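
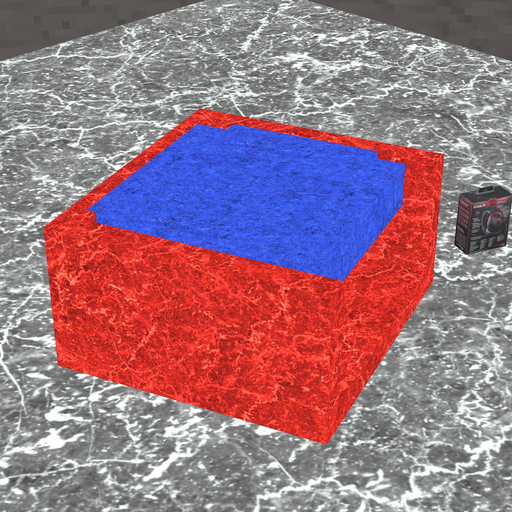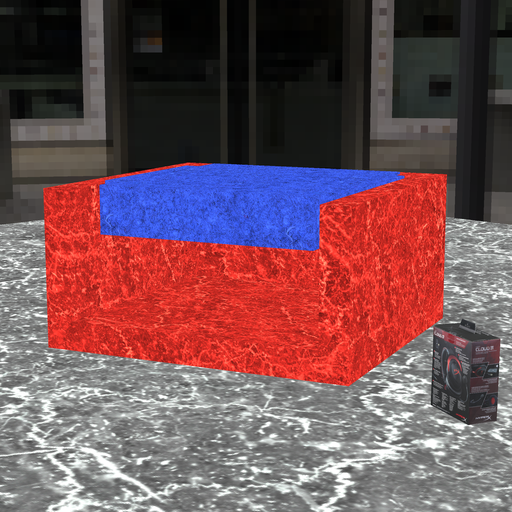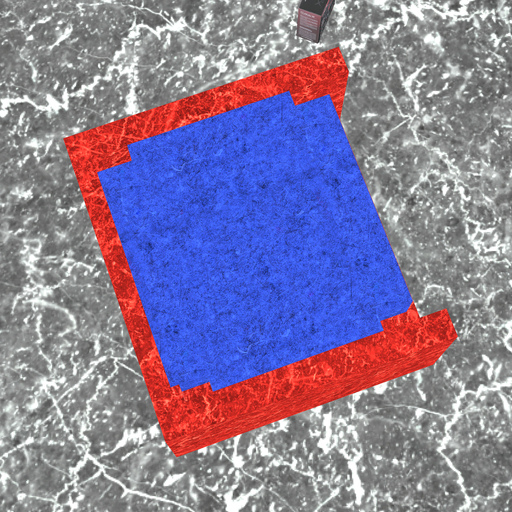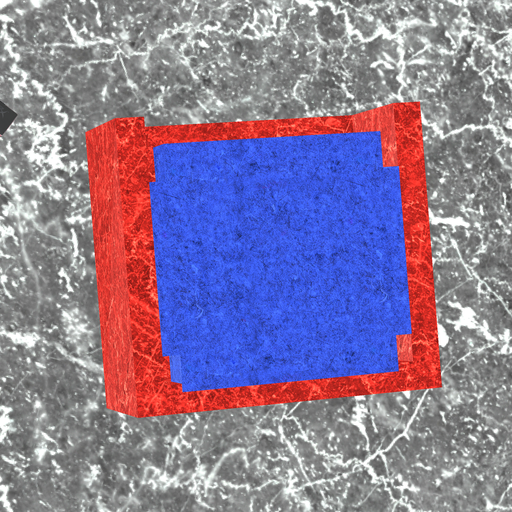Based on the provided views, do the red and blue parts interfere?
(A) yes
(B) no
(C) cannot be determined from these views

(A) yes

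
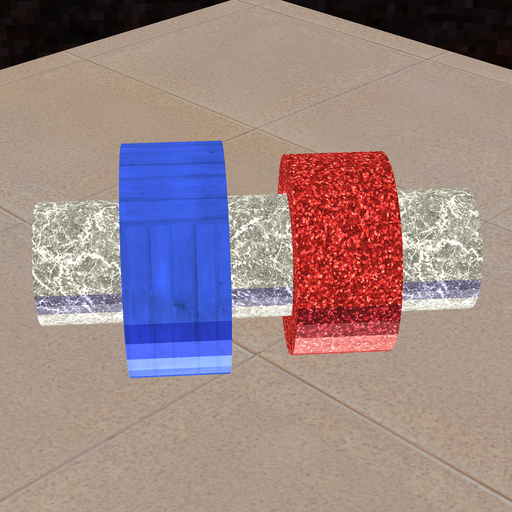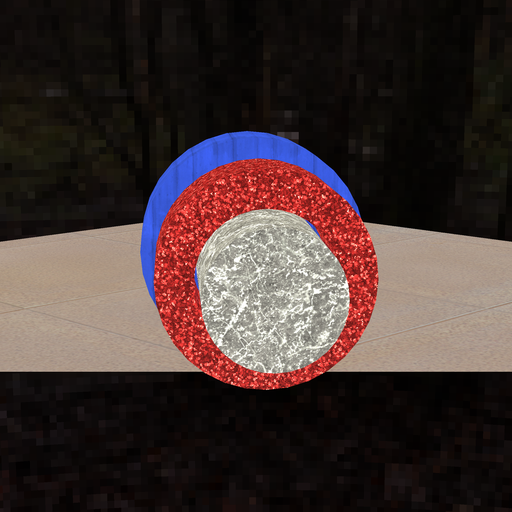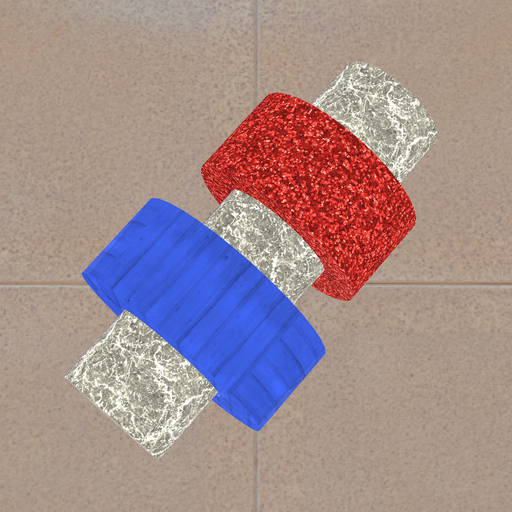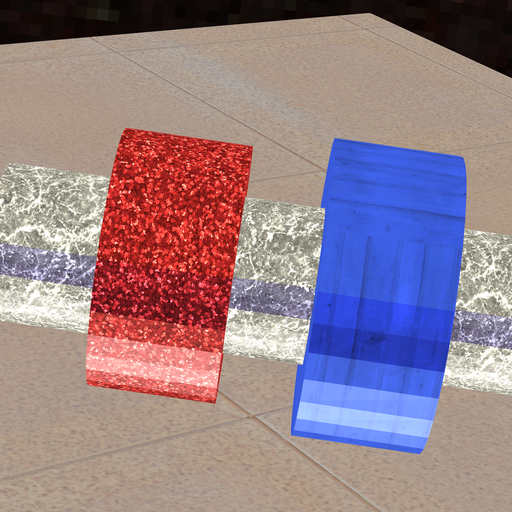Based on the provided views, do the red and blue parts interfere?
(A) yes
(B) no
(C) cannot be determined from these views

(B) no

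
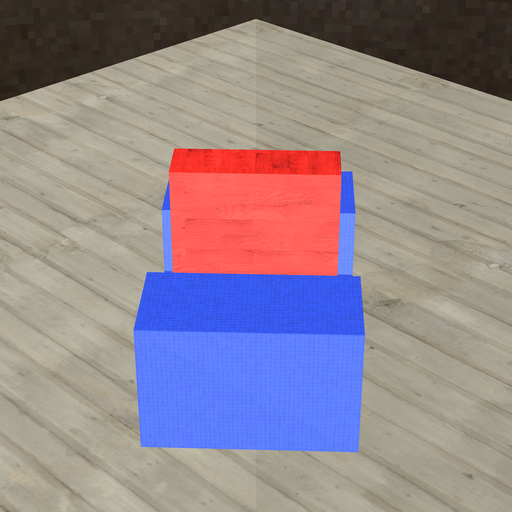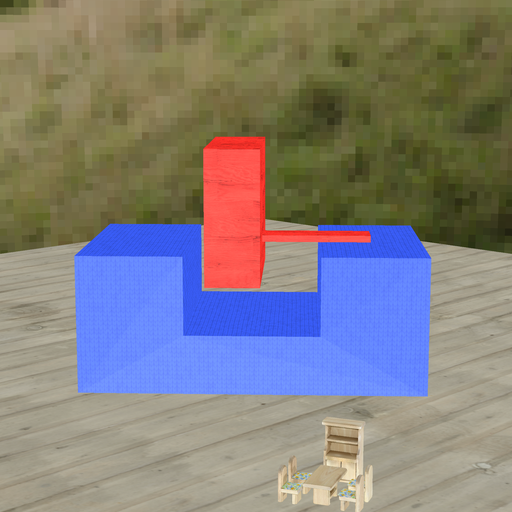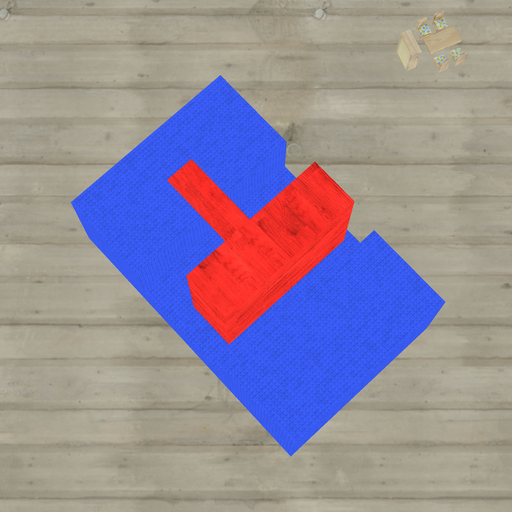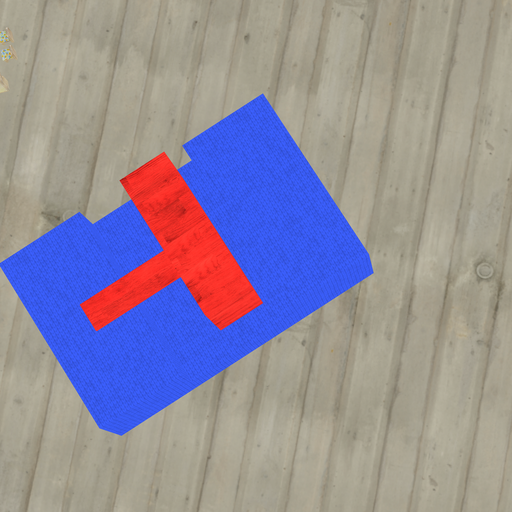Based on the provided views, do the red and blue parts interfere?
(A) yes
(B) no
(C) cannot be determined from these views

(B) no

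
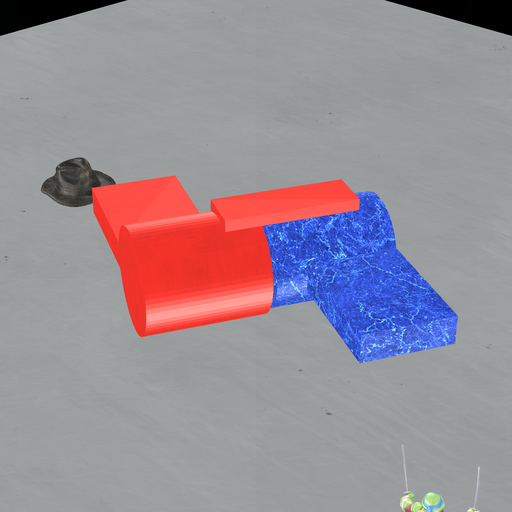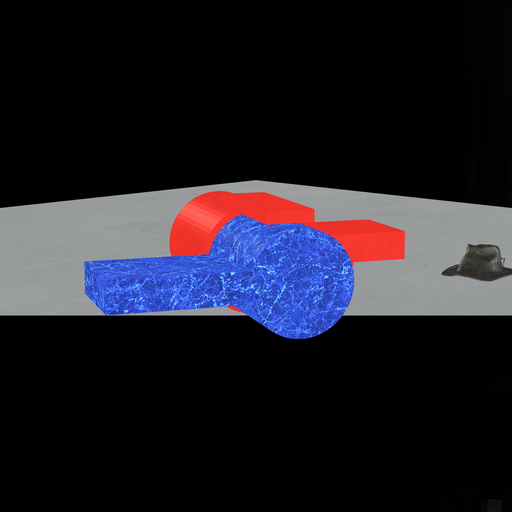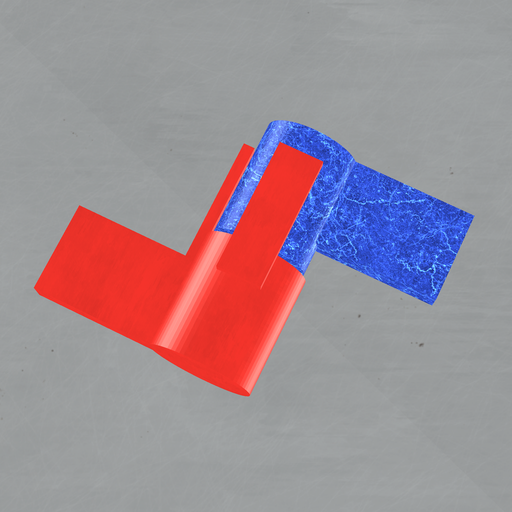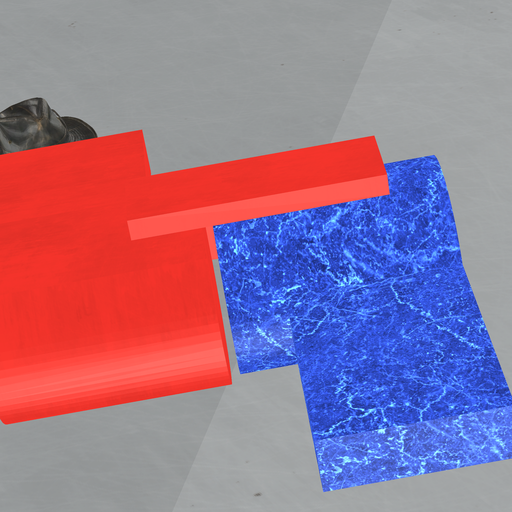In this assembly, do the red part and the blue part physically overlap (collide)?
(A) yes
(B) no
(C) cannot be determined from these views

(B) no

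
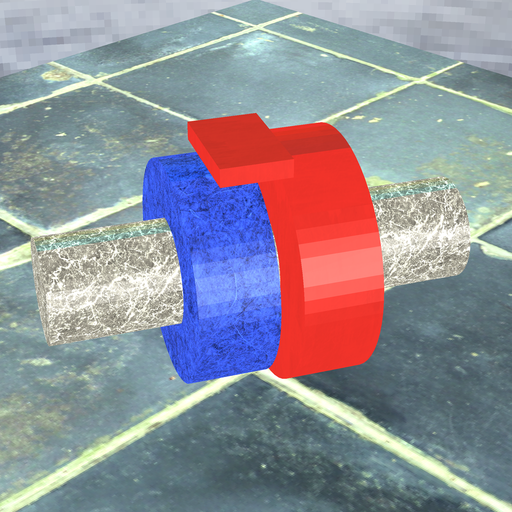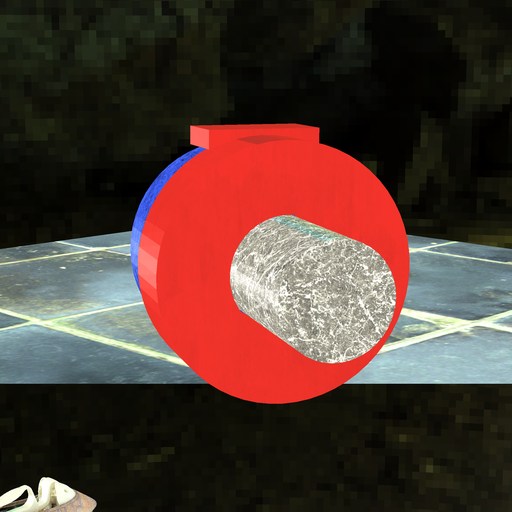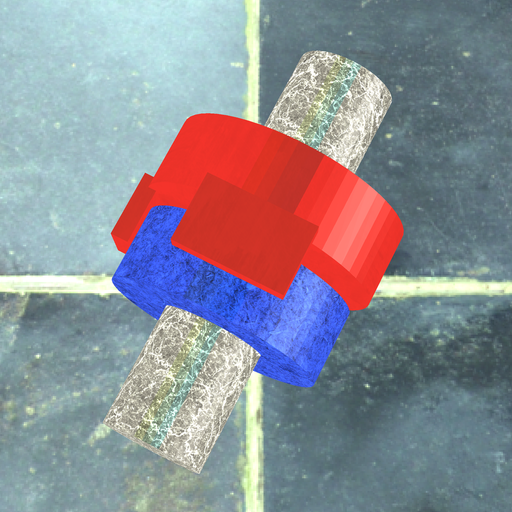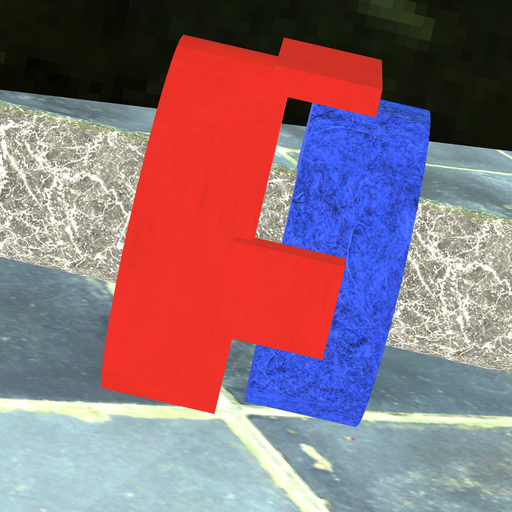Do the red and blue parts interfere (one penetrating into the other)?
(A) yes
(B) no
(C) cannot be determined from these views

(B) no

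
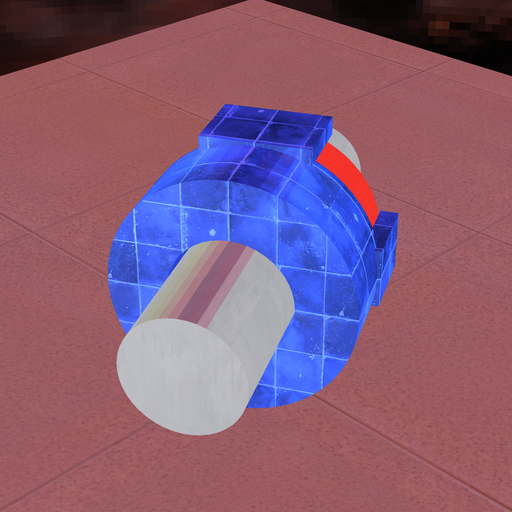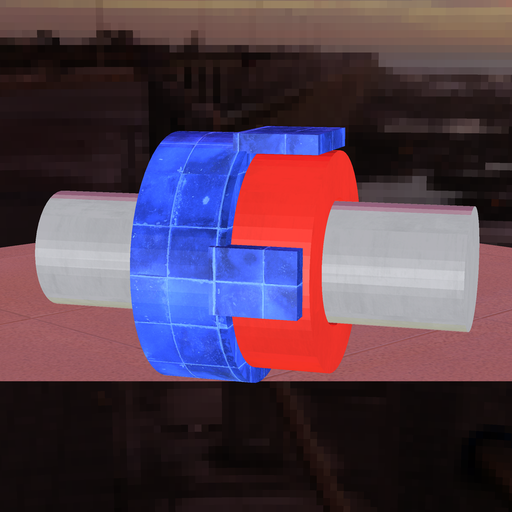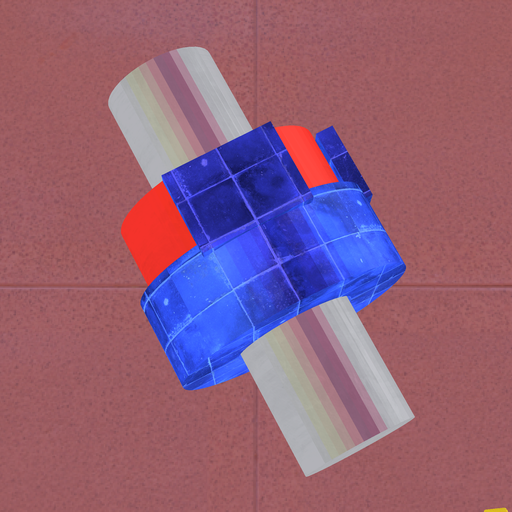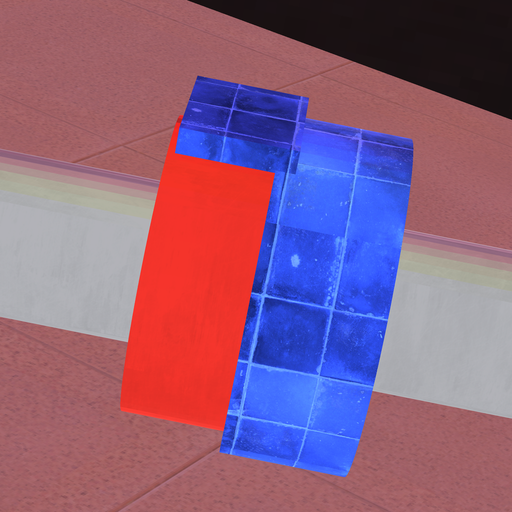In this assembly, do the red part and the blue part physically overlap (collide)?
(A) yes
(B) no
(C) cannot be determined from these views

(A) yes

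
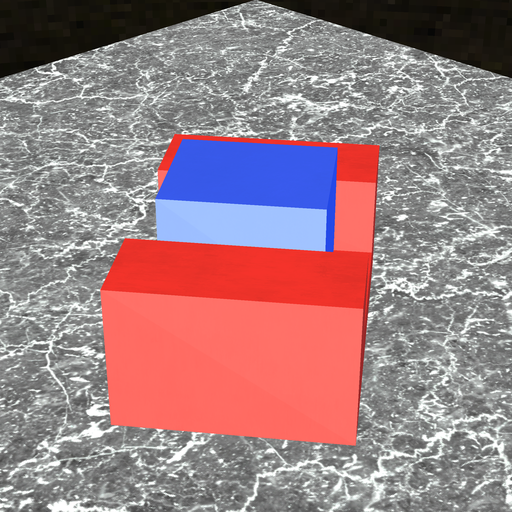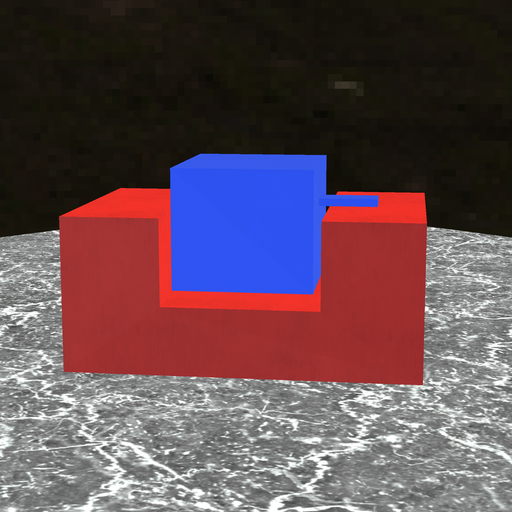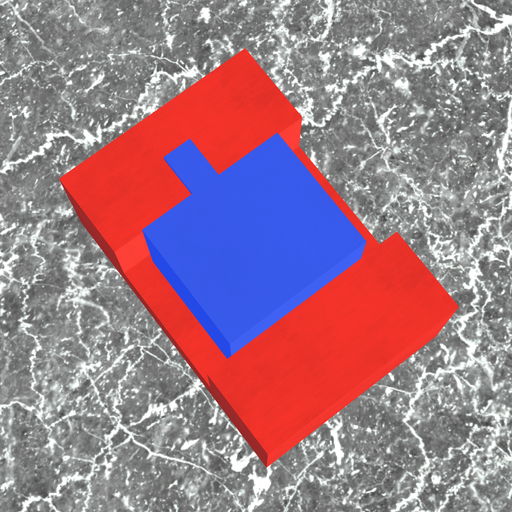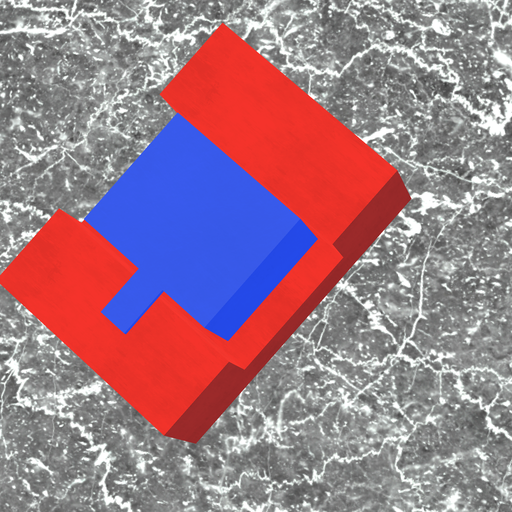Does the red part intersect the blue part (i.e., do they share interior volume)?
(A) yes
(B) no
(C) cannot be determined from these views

(B) no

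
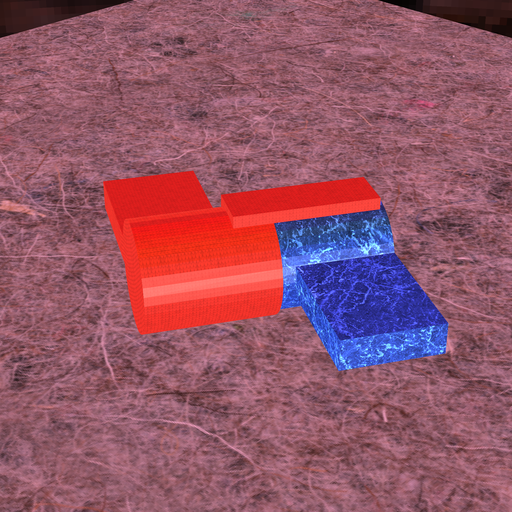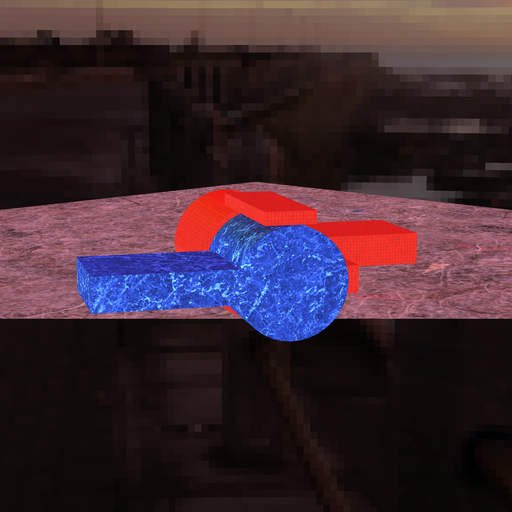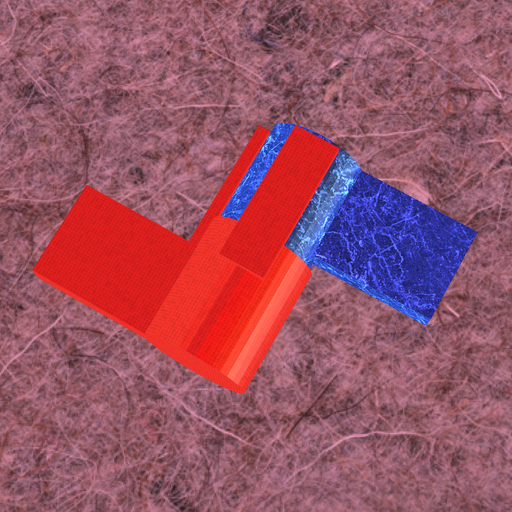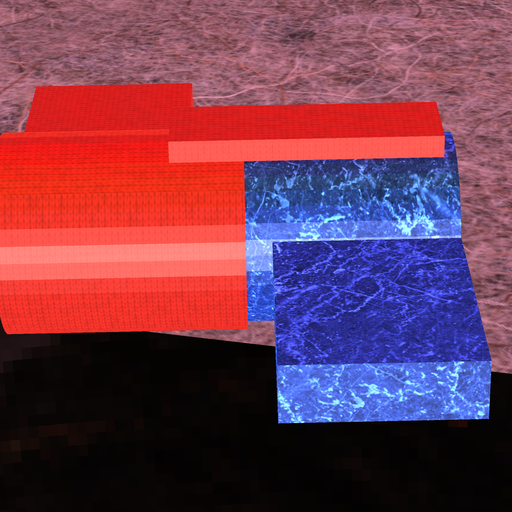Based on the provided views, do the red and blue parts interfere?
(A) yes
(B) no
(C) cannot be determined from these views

(A) yes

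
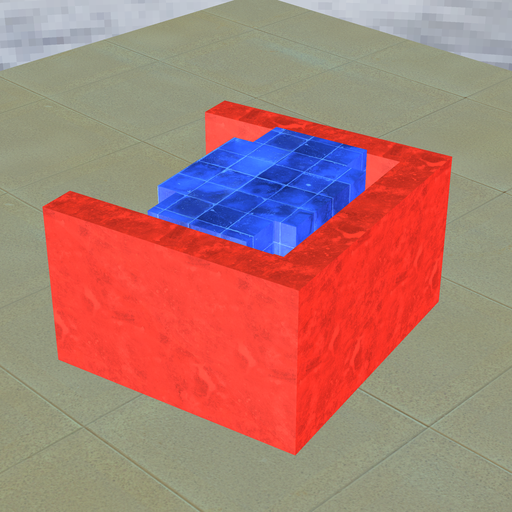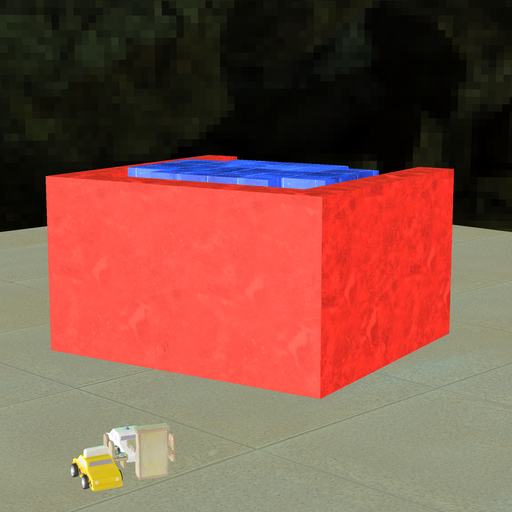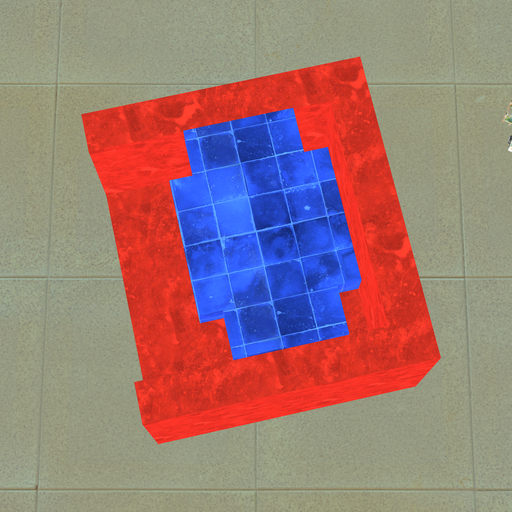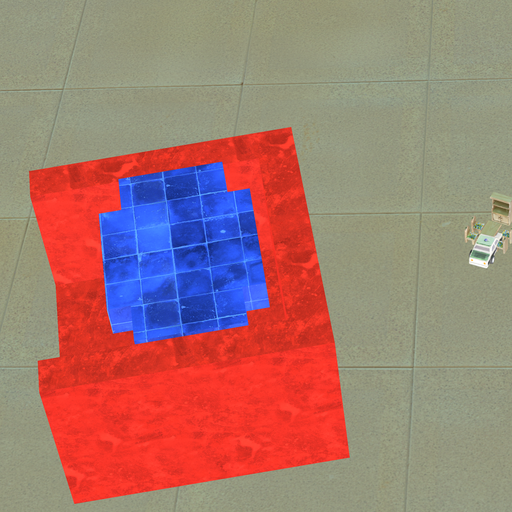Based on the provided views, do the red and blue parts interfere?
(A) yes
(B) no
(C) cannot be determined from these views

(B) no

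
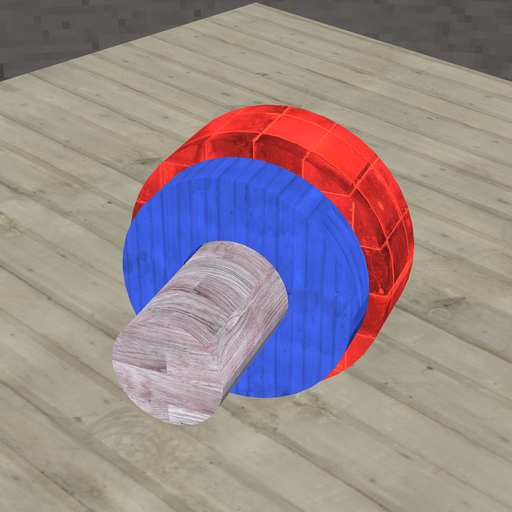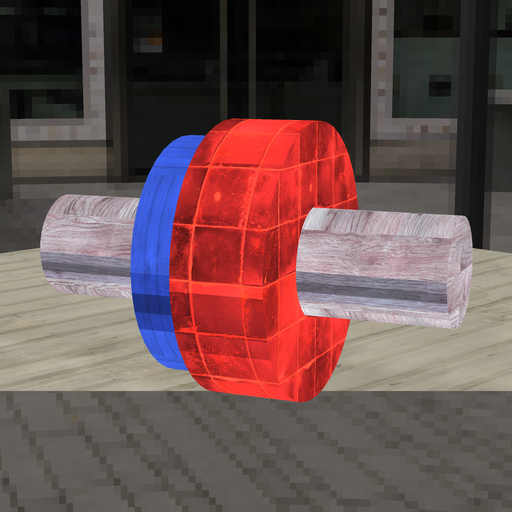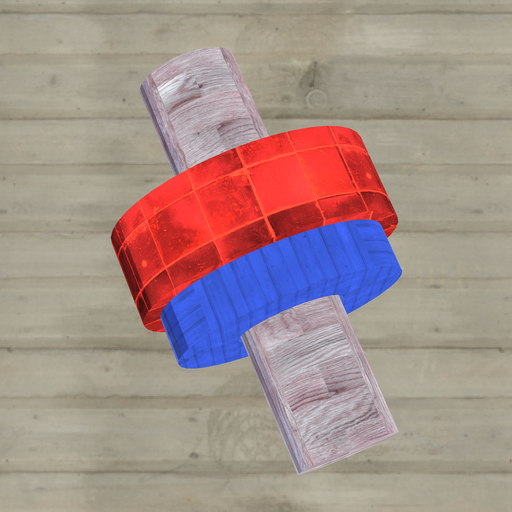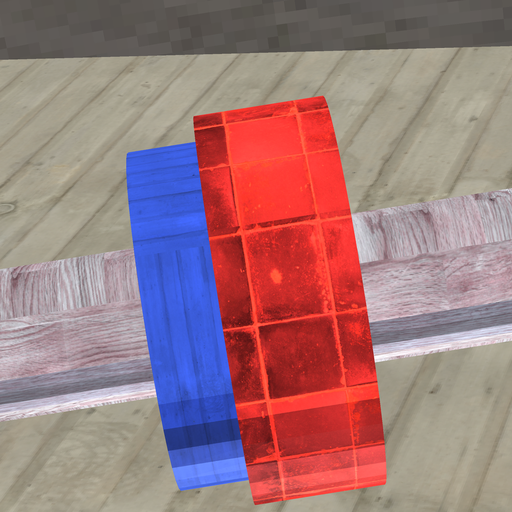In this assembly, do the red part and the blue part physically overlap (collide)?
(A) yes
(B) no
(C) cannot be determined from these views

(A) yes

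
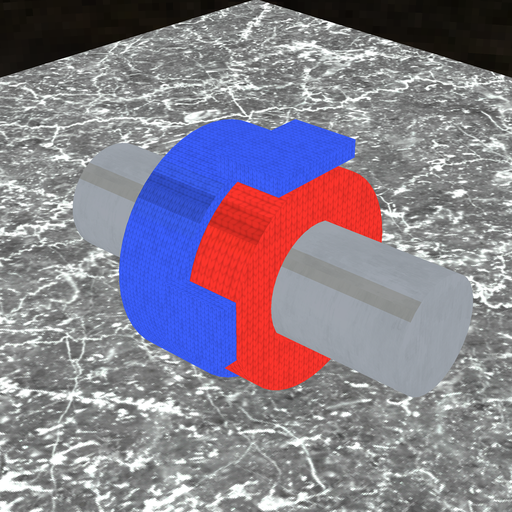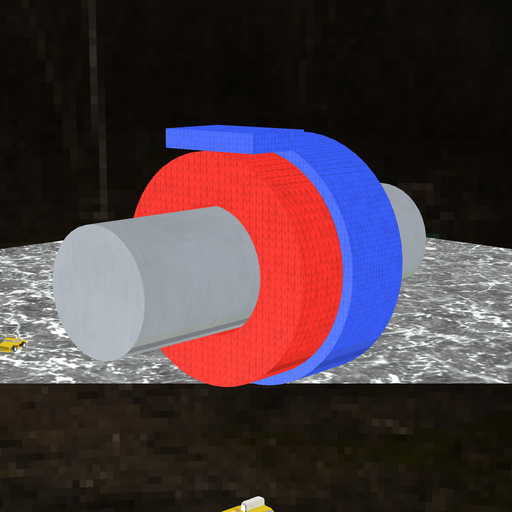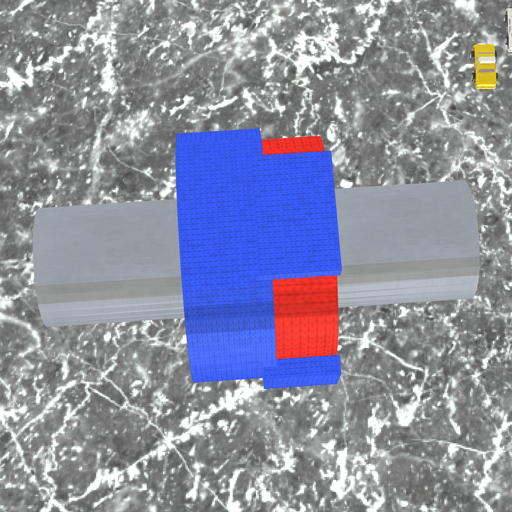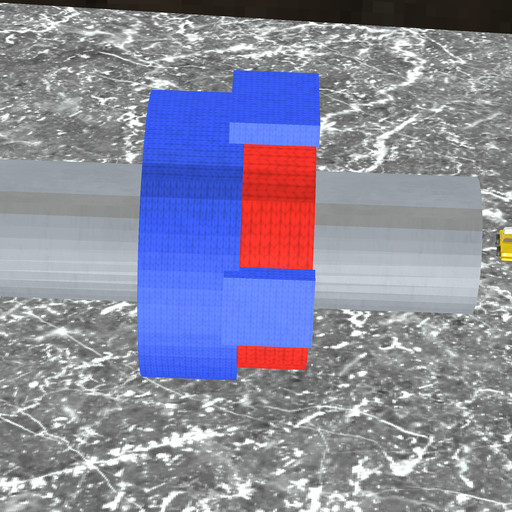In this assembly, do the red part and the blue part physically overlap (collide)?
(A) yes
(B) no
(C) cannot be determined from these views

(A) yes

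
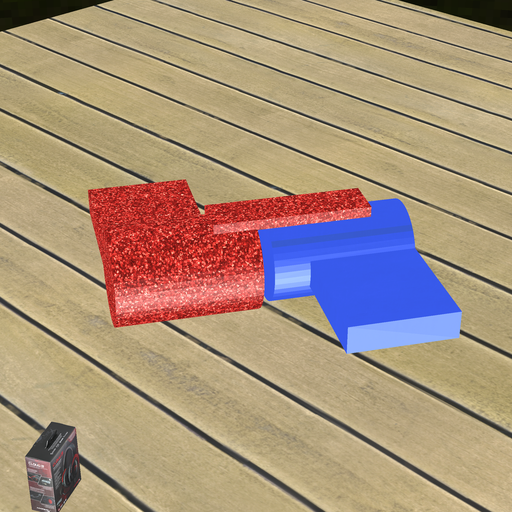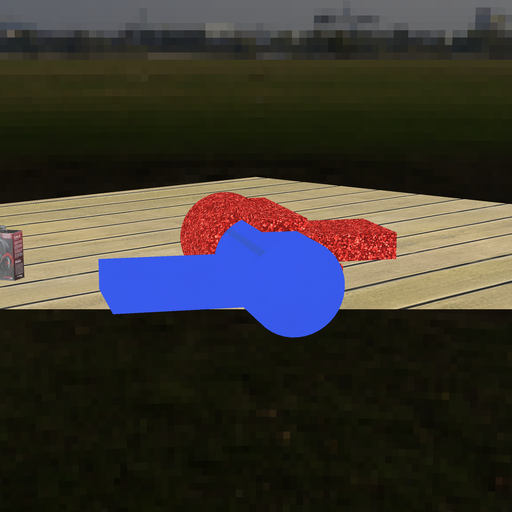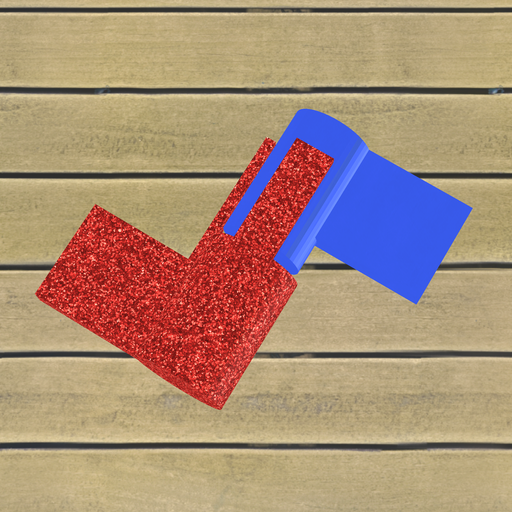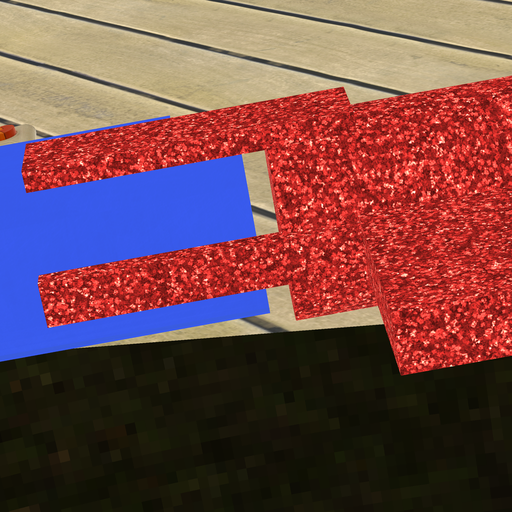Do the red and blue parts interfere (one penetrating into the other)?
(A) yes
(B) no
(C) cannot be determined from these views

(B) no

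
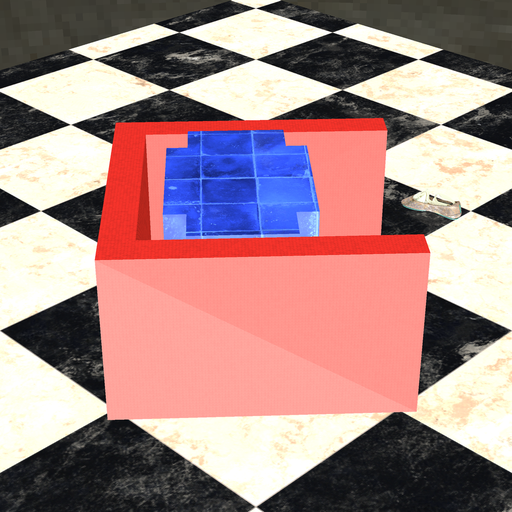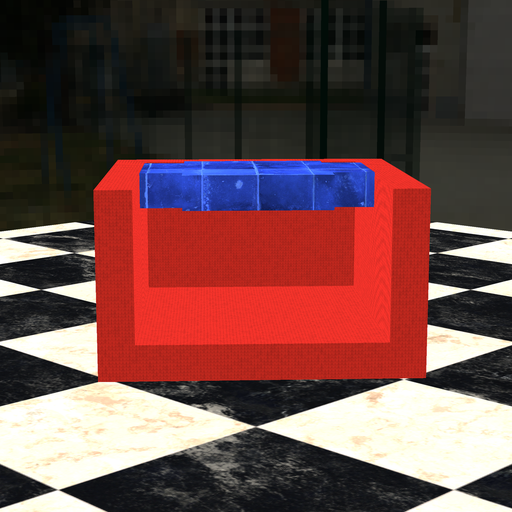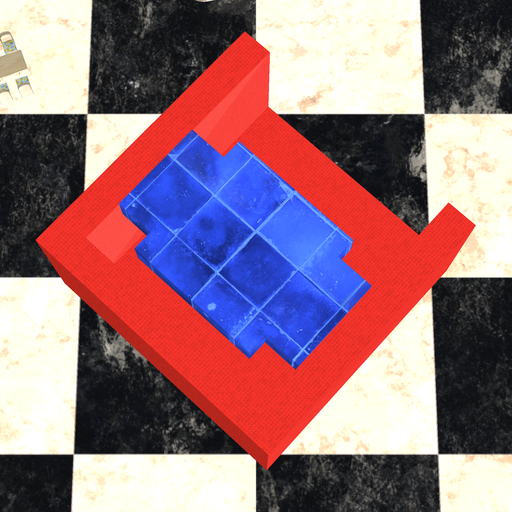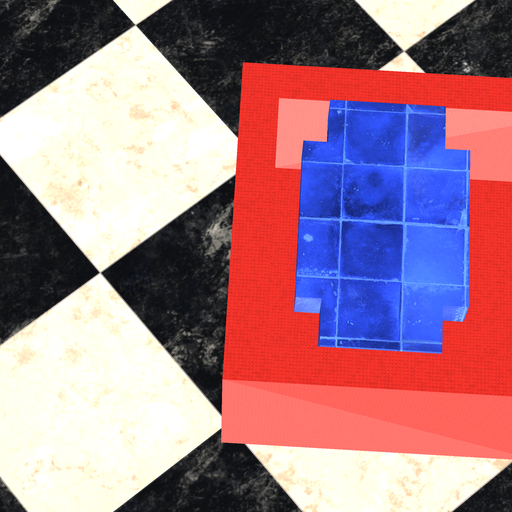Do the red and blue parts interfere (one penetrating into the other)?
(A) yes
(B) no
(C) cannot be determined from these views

(B) no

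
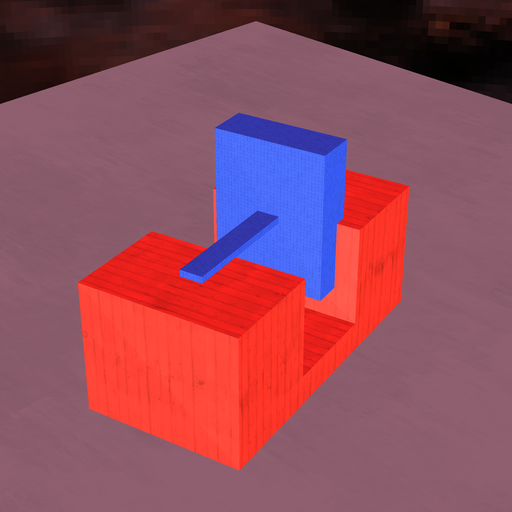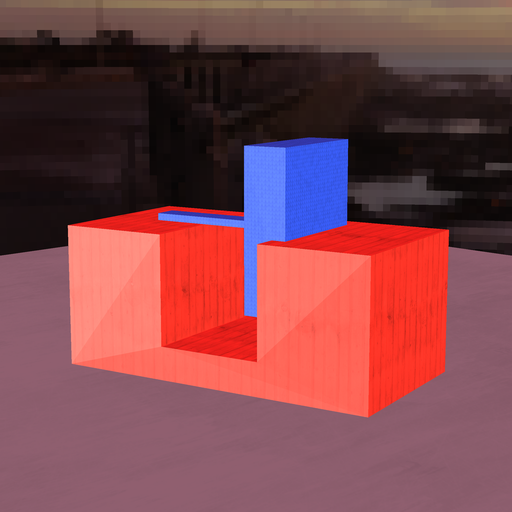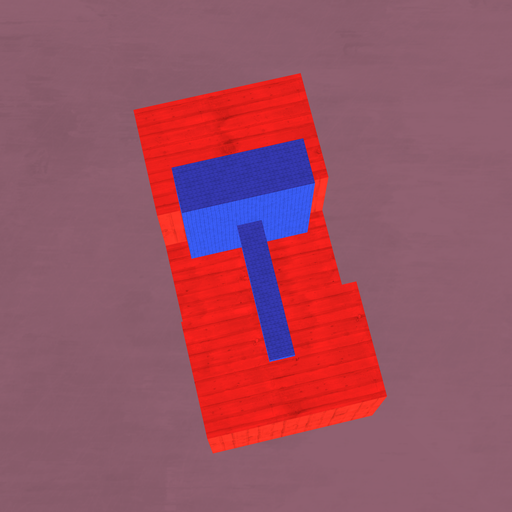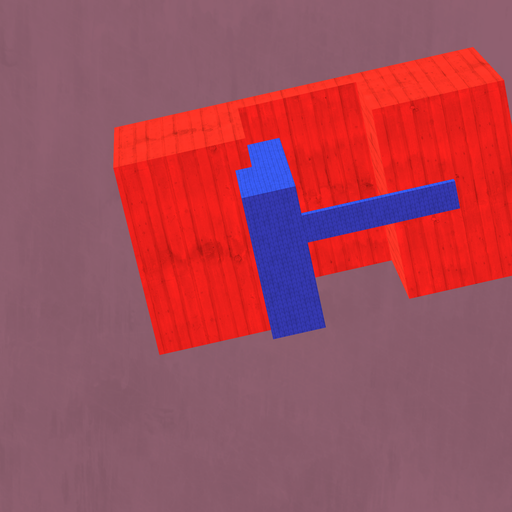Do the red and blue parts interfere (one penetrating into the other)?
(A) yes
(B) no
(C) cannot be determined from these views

(A) yes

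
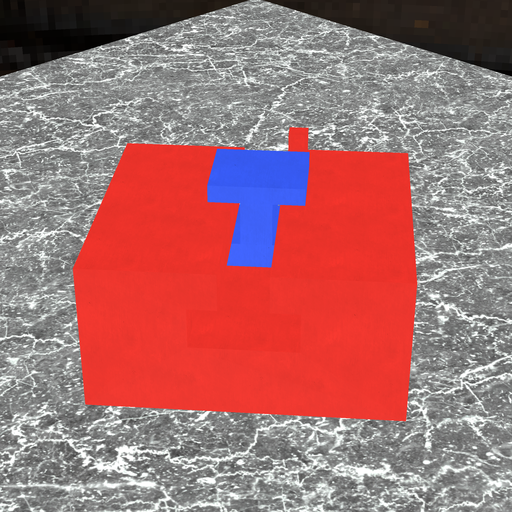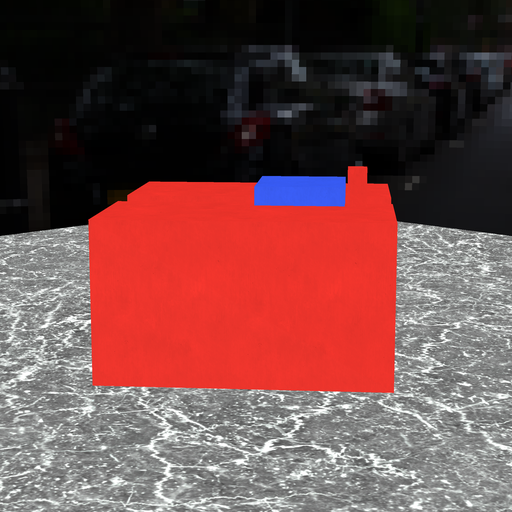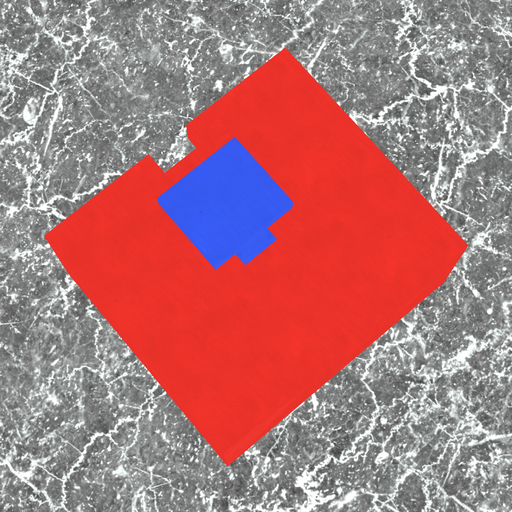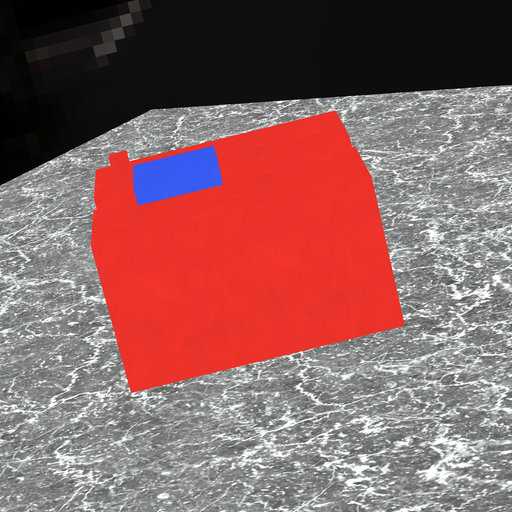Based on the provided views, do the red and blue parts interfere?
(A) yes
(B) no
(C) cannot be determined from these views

(B) no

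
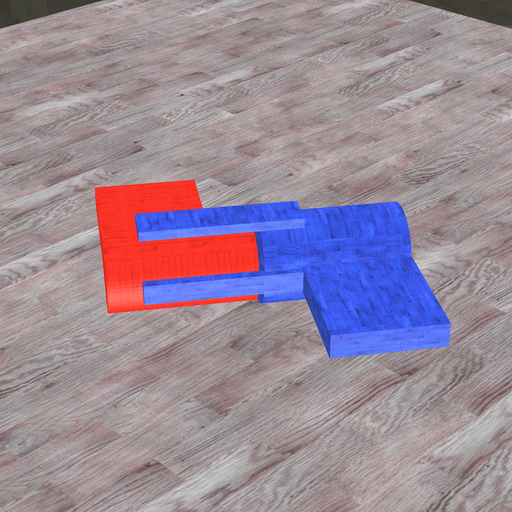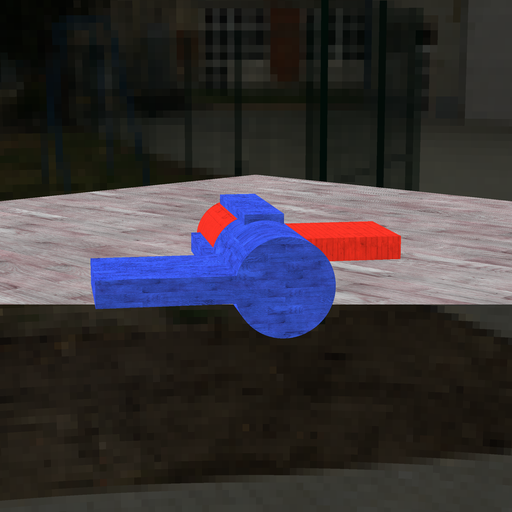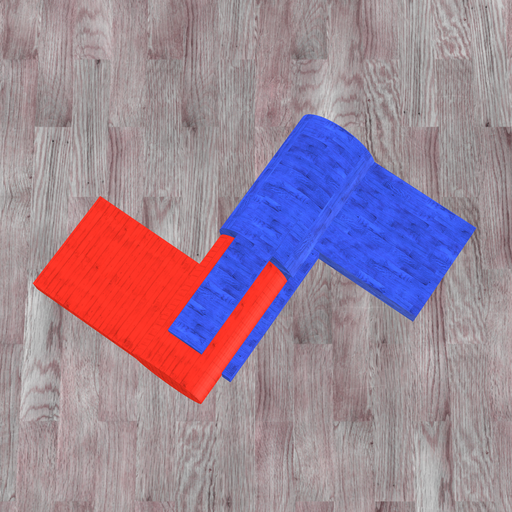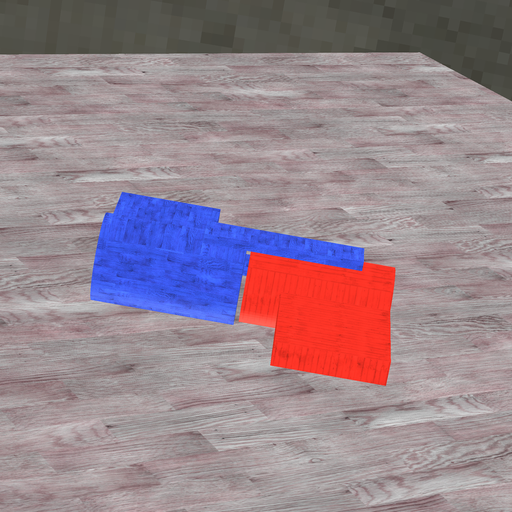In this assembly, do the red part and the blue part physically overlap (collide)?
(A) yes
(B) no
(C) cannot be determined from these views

(B) no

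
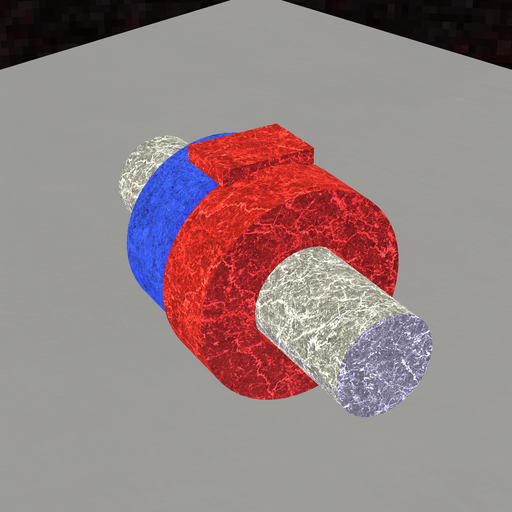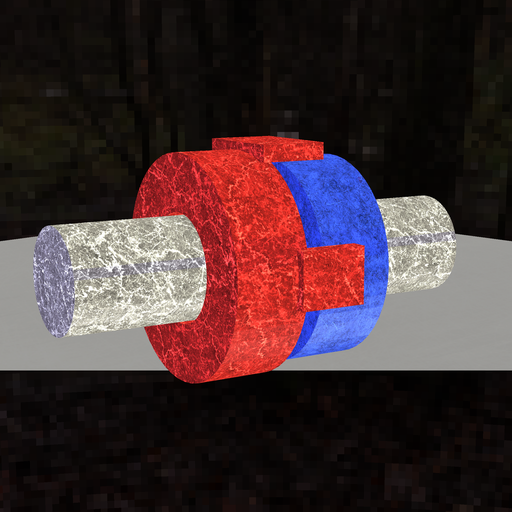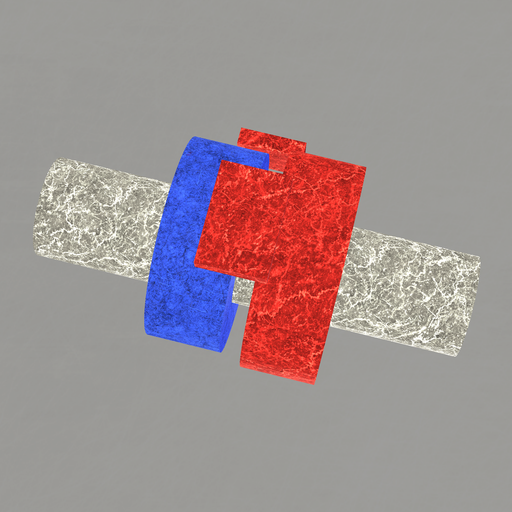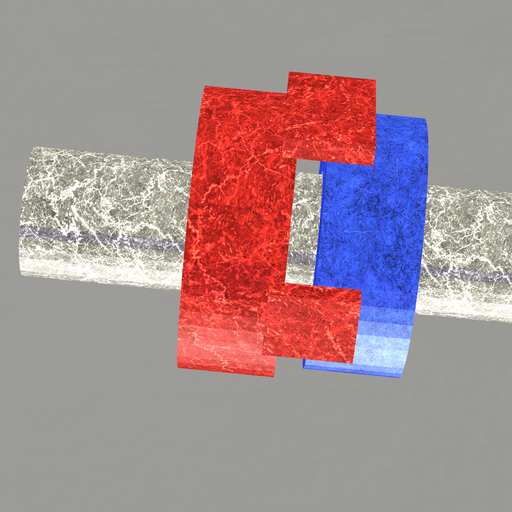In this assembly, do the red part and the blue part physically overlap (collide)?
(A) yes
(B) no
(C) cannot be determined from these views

(B) no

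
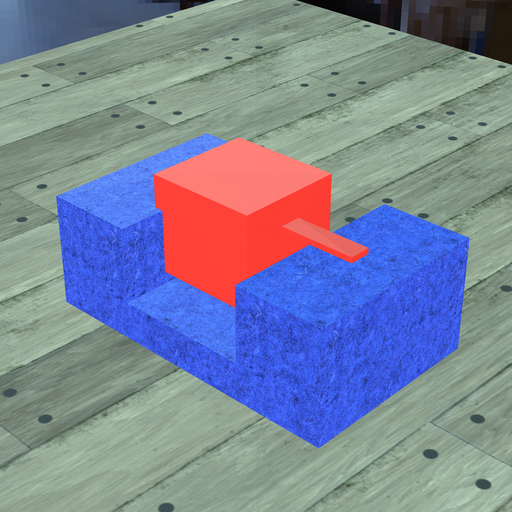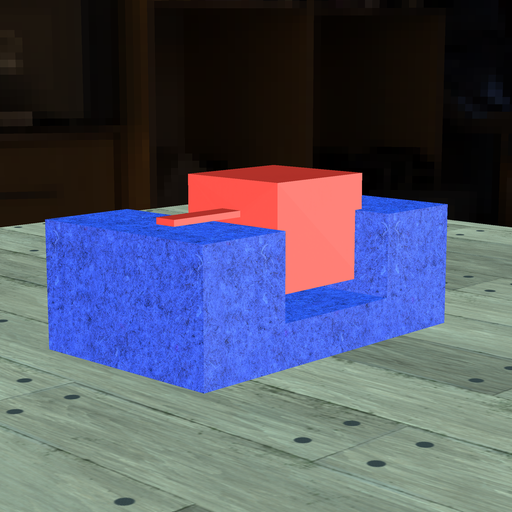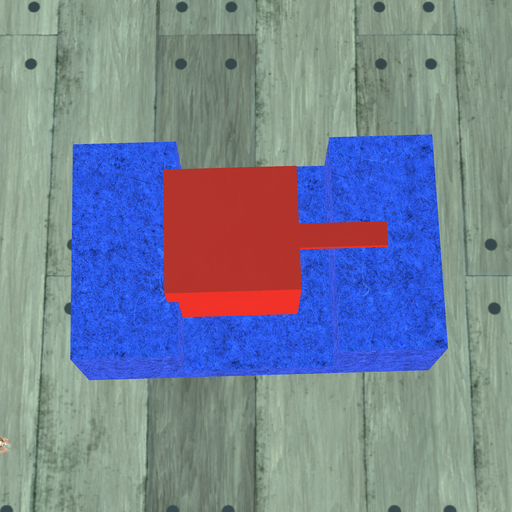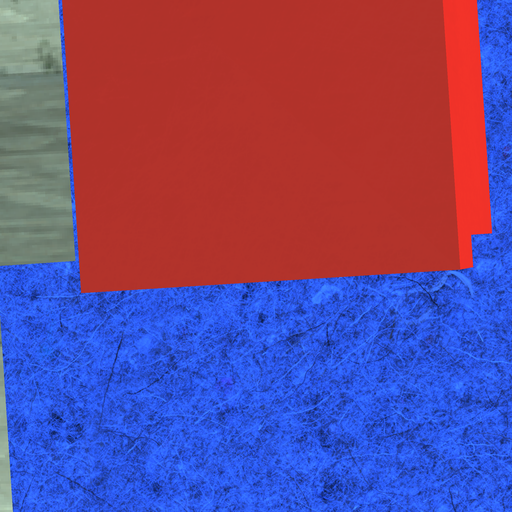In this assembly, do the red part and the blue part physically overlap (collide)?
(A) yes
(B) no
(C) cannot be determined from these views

(A) yes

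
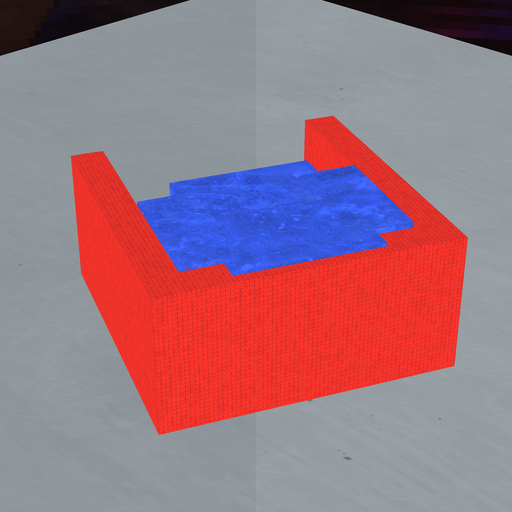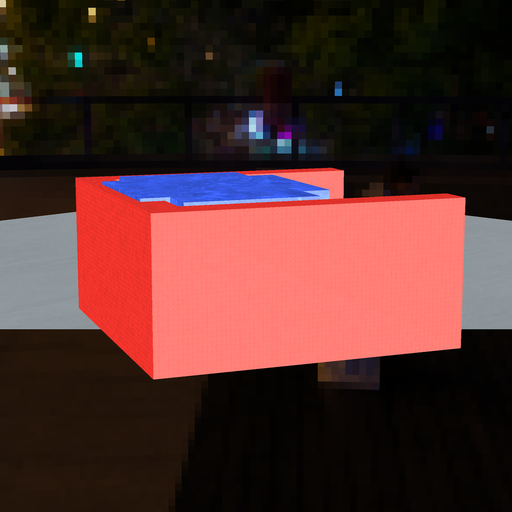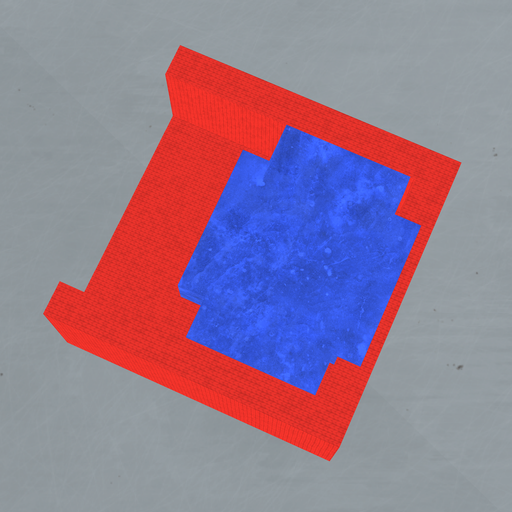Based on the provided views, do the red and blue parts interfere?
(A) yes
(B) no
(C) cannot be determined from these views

(A) yes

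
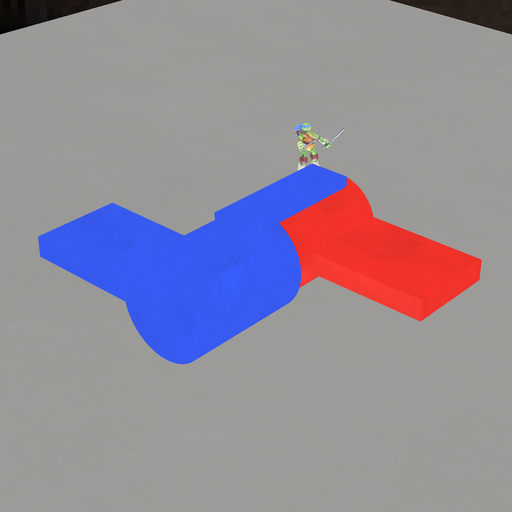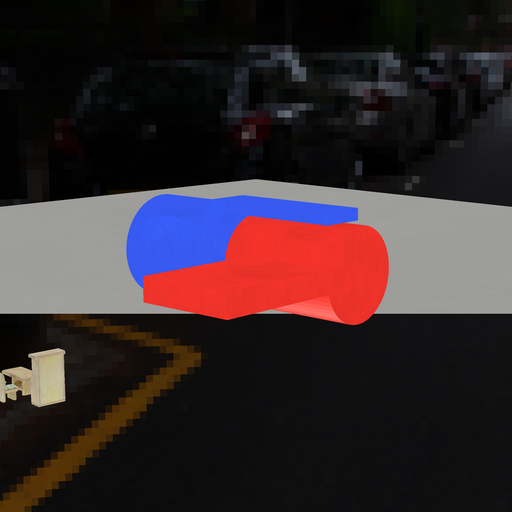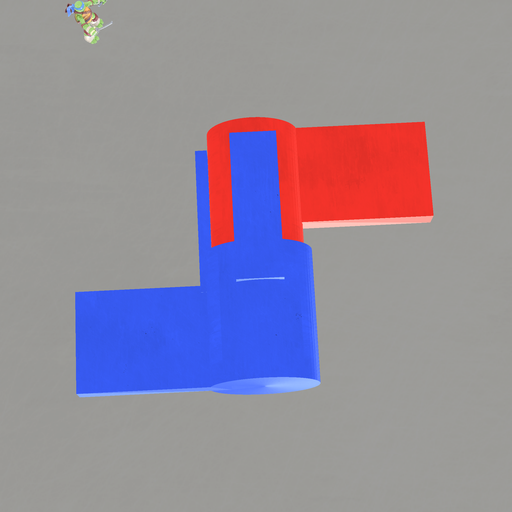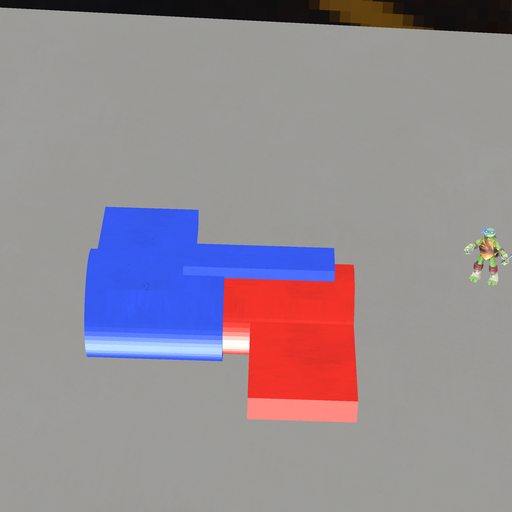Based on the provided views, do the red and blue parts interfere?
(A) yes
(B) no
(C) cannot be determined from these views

(A) yes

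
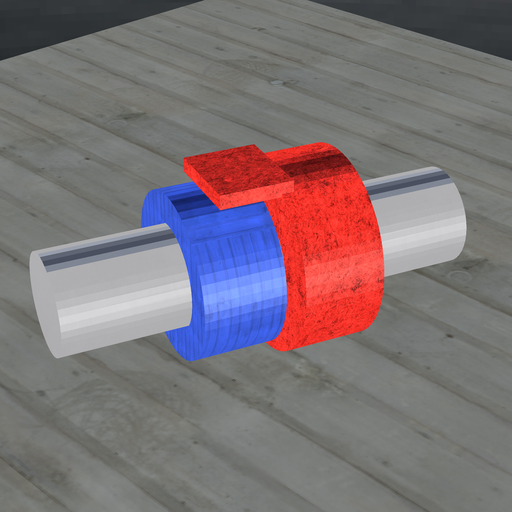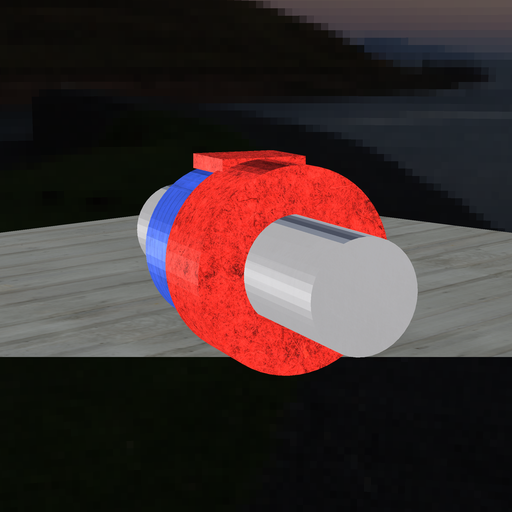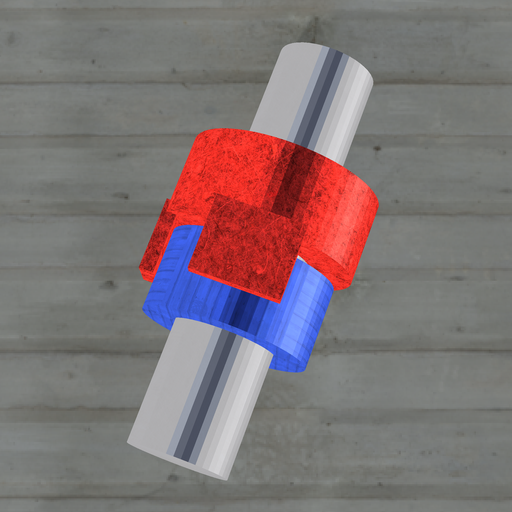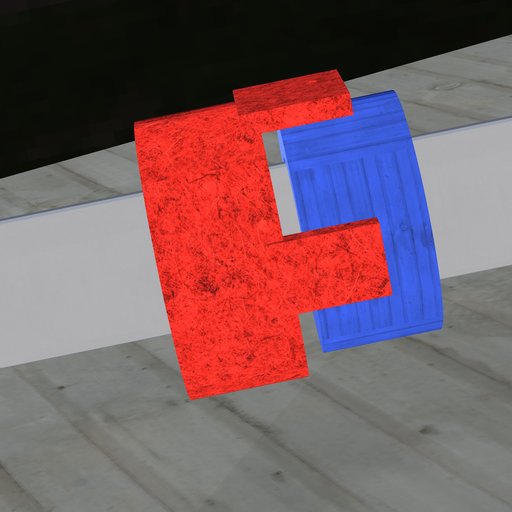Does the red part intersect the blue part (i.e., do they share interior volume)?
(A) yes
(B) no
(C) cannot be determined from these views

(B) no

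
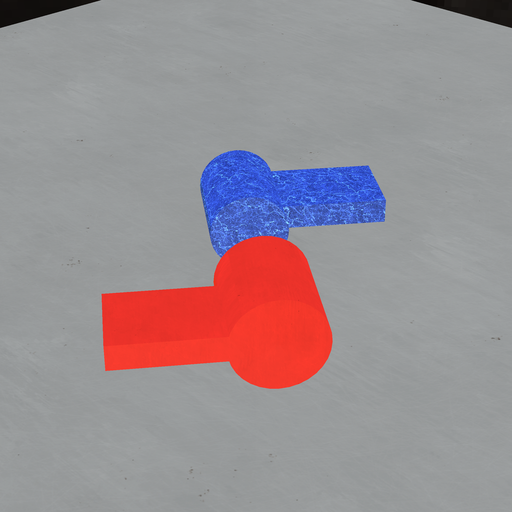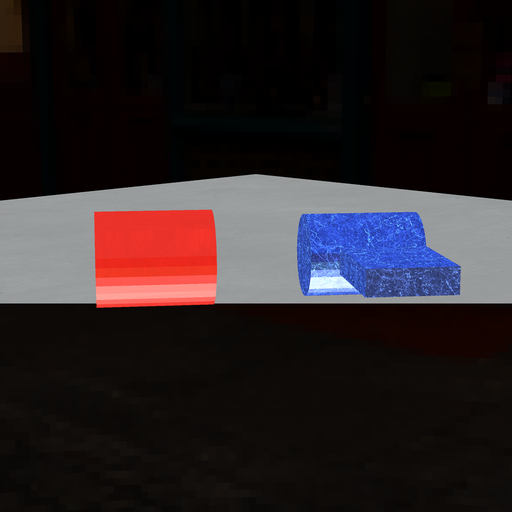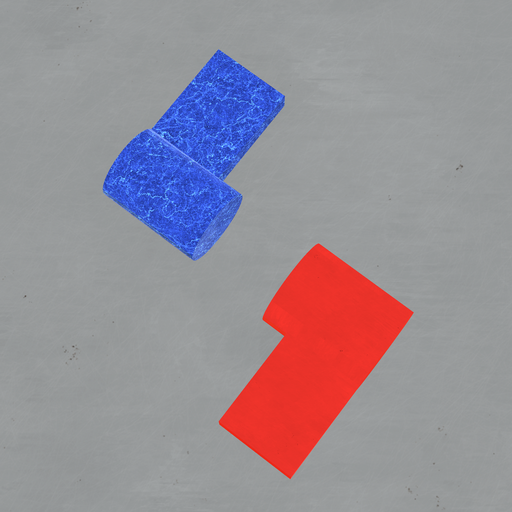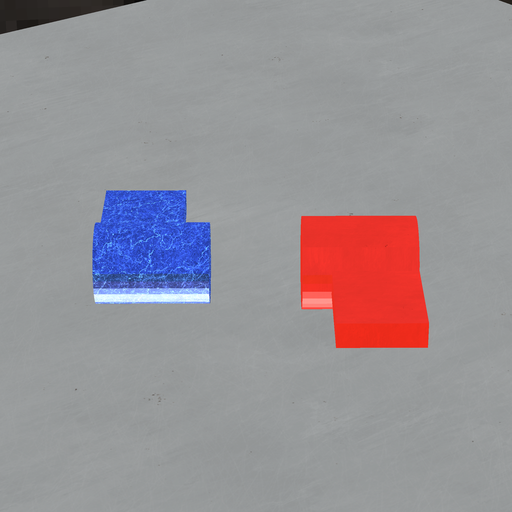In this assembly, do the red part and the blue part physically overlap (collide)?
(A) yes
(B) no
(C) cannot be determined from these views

(B) no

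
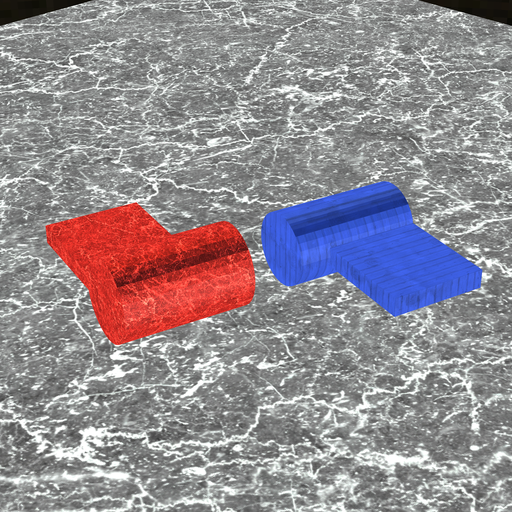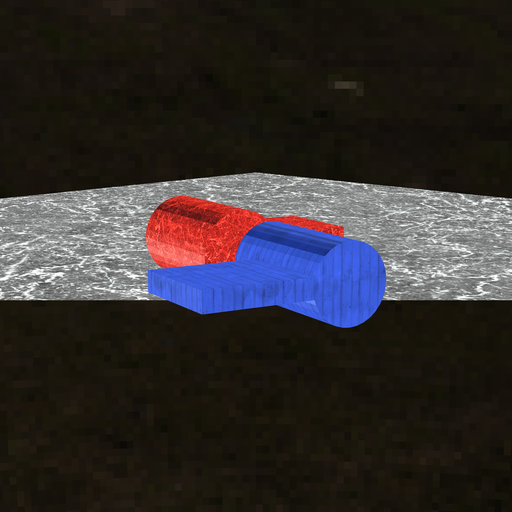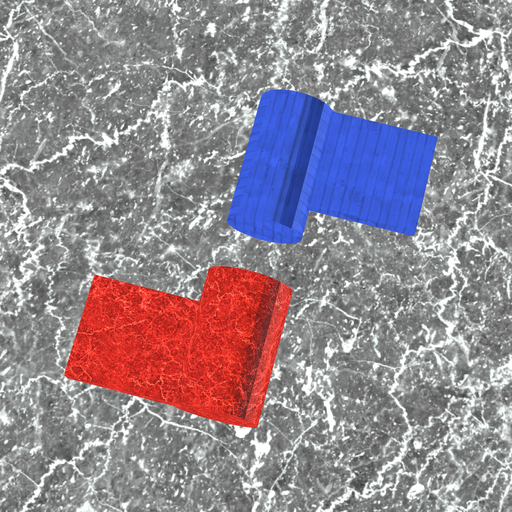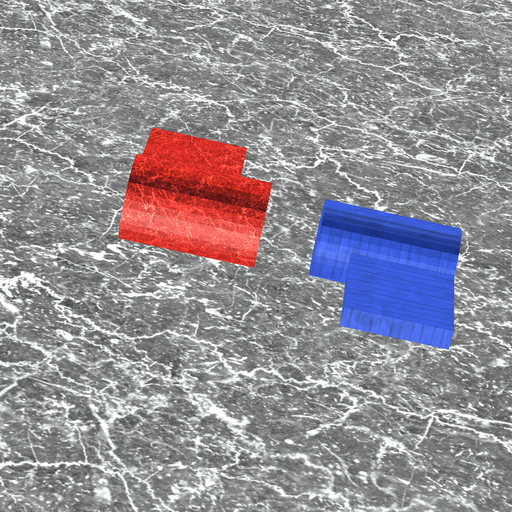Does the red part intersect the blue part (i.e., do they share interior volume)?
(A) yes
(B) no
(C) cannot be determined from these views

(B) no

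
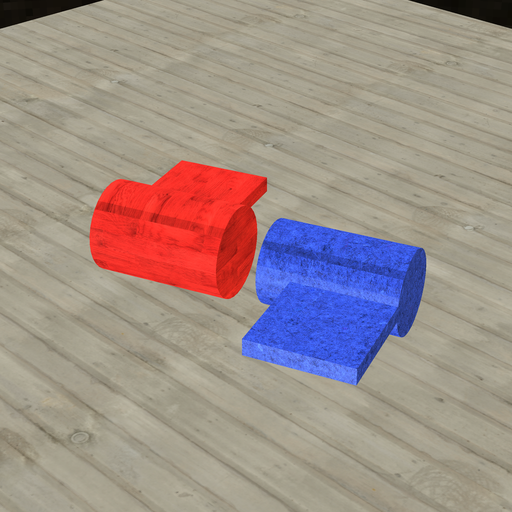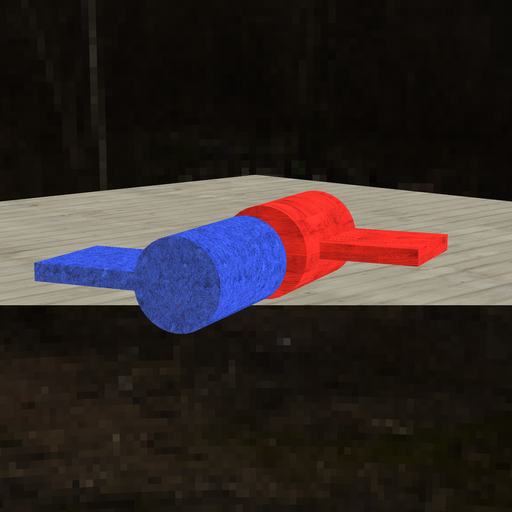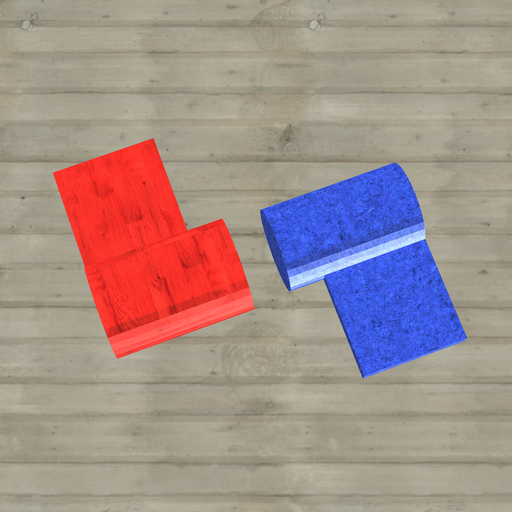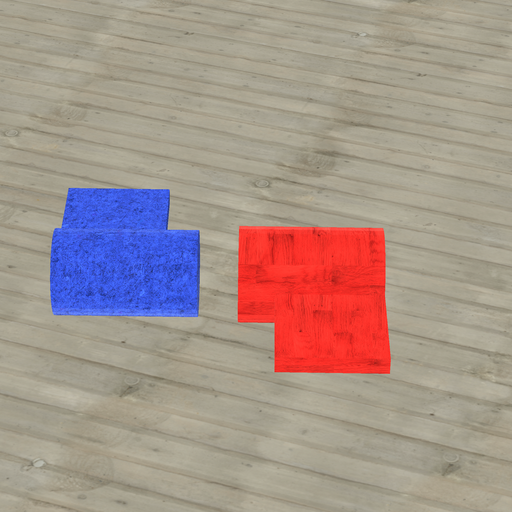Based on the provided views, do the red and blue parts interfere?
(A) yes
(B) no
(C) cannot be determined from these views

(B) no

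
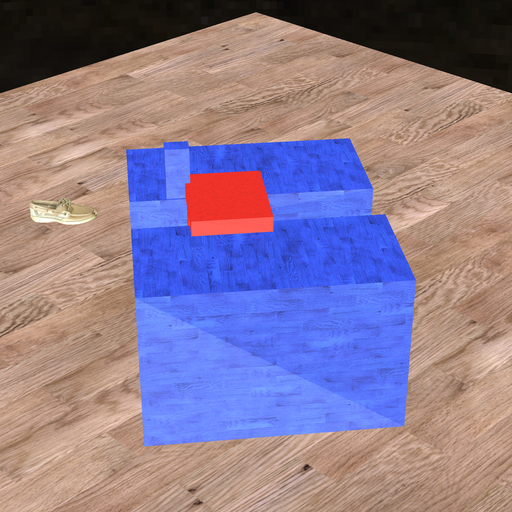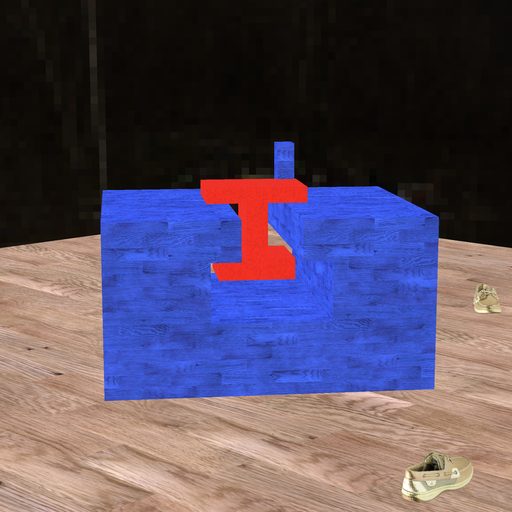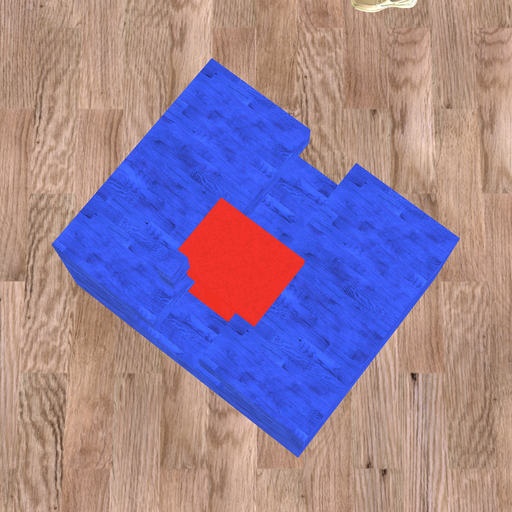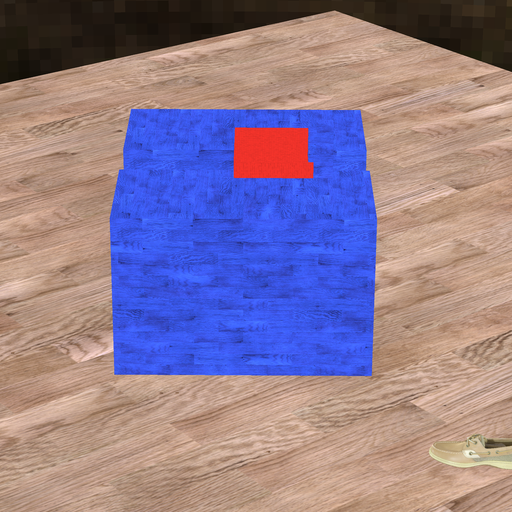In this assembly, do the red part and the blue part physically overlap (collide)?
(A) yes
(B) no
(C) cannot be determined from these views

(A) yes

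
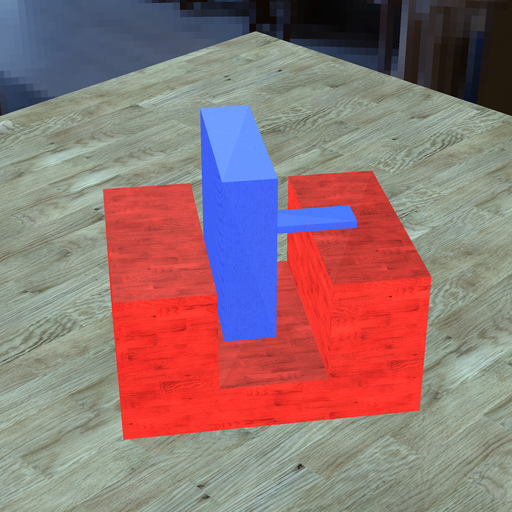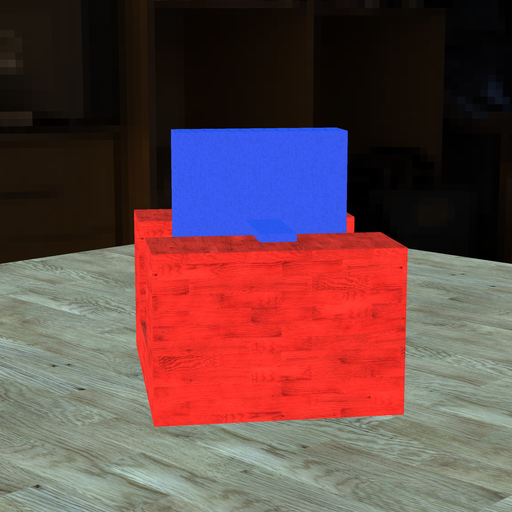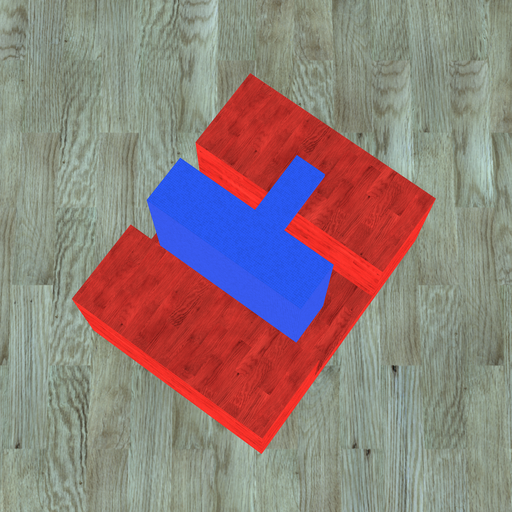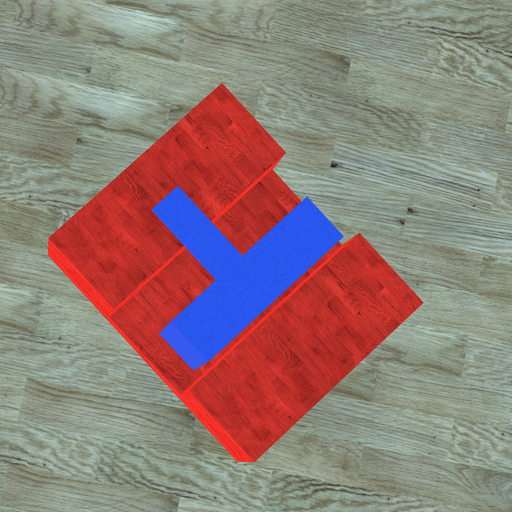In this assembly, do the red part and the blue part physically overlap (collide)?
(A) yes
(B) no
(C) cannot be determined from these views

(B) no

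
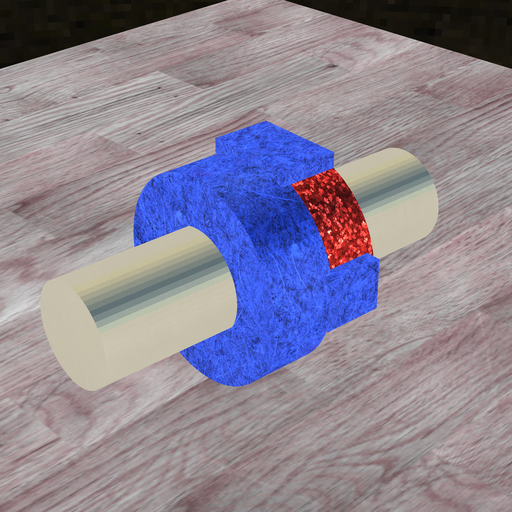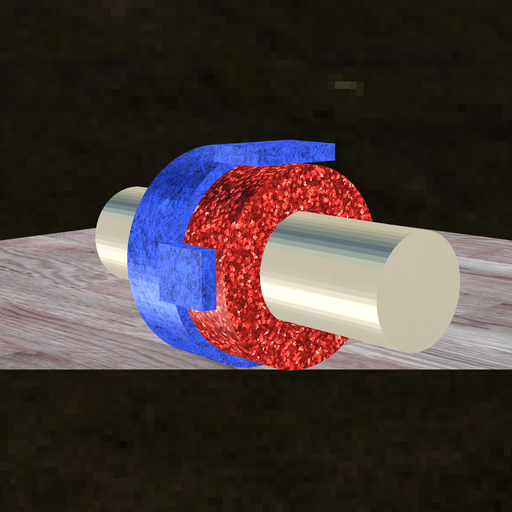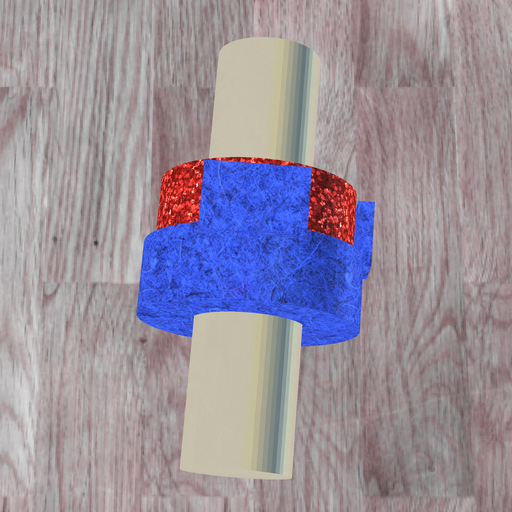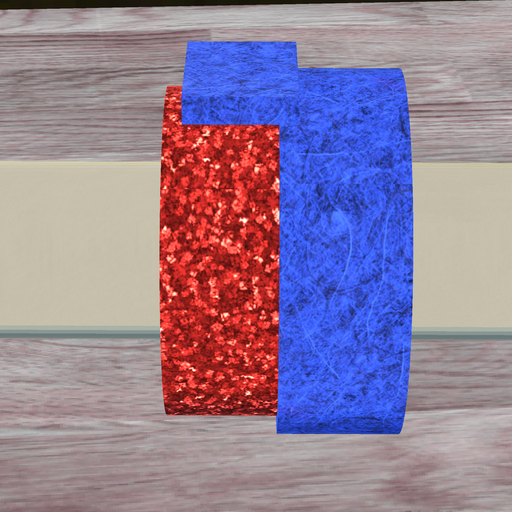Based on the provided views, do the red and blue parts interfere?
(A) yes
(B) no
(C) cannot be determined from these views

(A) yes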